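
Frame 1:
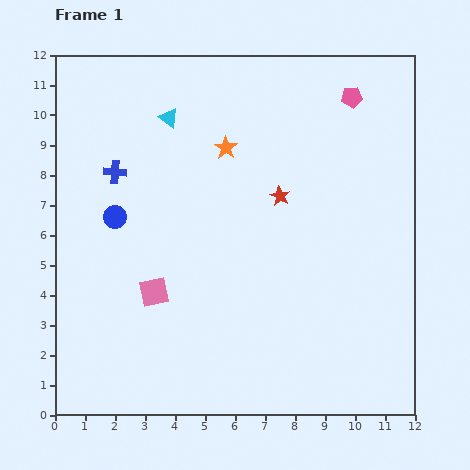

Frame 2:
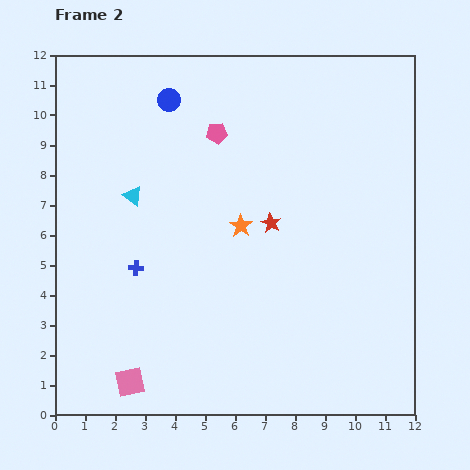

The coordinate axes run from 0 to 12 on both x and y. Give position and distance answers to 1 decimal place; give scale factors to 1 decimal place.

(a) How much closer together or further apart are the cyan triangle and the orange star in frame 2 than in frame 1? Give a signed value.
+1.6

Distance in frame 1: 2.1. Distance in frame 2: 3.7.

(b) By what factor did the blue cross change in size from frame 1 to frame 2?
0.6×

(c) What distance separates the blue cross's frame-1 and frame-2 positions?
3.3

The blue cross moved from (2.0, 8.1) to (2.7, 4.9), a distance of √(0.7² + 3.2²) ≈ 3.3.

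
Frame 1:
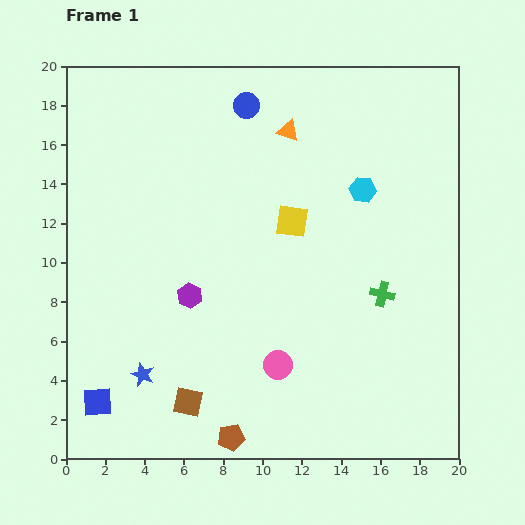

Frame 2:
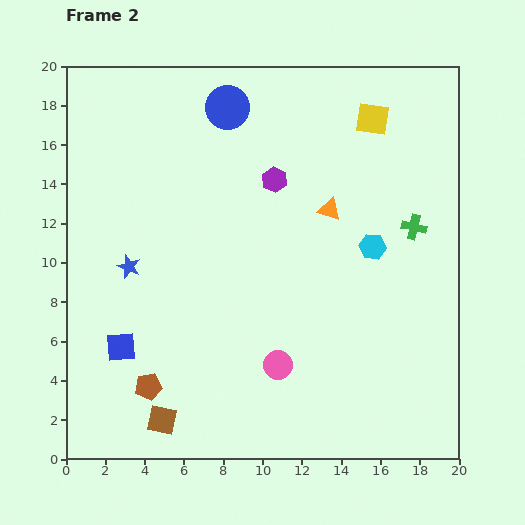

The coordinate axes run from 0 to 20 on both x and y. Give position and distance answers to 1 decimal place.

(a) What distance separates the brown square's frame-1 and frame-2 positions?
1.6

The brown square moved from (6.2, 2.9) to (4.9, 2.0), a distance of √(1.3² + 0.9²) ≈ 1.6.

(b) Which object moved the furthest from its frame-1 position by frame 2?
the purple hexagon

(moved 7.3; next 6.6)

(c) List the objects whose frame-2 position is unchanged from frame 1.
the pink circle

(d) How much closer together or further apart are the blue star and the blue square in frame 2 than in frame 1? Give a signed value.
+1.4

Distance in frame 1: 2.7. Distance in frame 2: 4.1.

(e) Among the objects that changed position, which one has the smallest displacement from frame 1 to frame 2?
the blue circle

(moved 1.0)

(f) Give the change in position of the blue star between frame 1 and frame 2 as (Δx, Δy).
(-0.7, 5.5)

The blue star was at (3.9, 4.3) in frame 1 and (3.2, 9.8) in frame 2.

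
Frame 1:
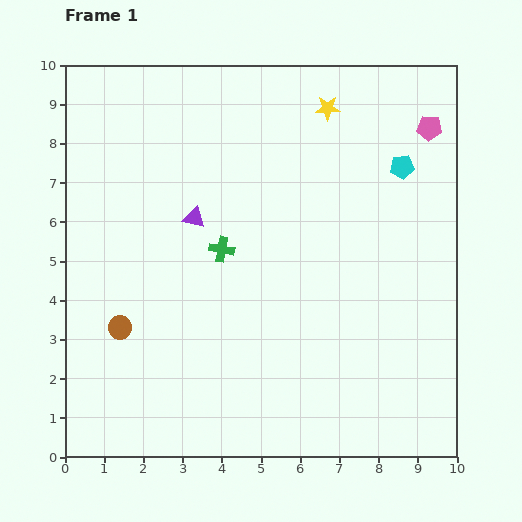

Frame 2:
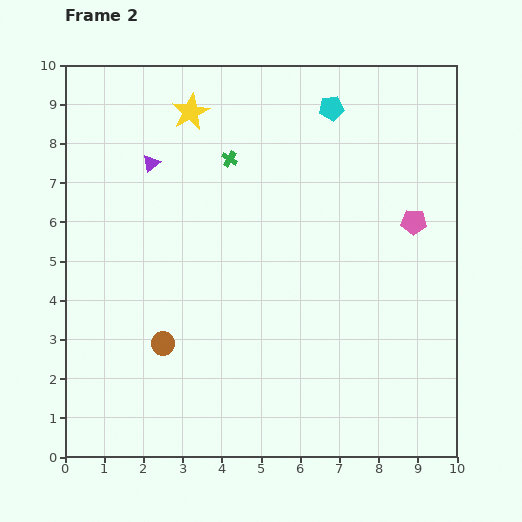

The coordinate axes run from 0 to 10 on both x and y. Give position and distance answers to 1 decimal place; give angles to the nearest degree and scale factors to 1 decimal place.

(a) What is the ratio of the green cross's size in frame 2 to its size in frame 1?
0.6×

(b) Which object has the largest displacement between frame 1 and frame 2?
the yellow star

(moved 3.5; next 2.4)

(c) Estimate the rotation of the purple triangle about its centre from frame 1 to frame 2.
54° counter-clockwise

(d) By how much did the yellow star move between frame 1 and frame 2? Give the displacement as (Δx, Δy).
(-3.5, -0.1)

The yellow star was at (6.7, 8.9) in frame 1 and (3.2, 8.8) in frame 2.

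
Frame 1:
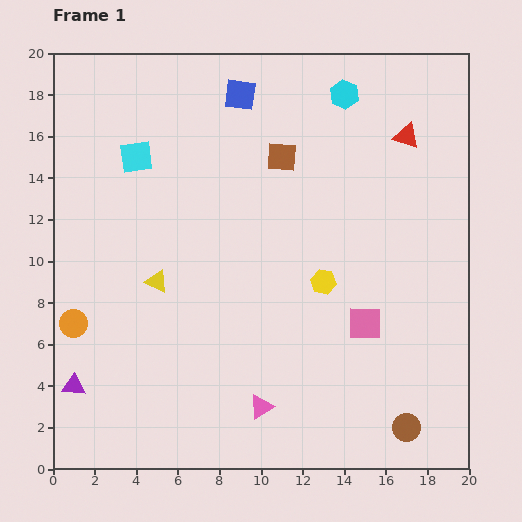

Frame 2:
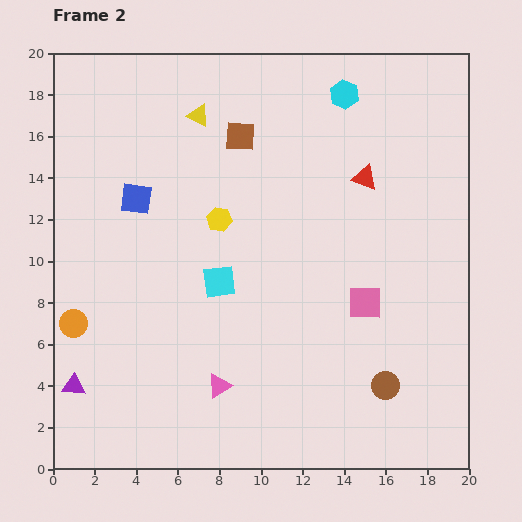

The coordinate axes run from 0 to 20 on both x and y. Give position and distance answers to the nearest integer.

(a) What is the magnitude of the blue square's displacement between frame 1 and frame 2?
7

The blue square moved from (9, 18) to (4, 13), a distance of √(5² + 5²) ≈ 7.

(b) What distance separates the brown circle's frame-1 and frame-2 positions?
2

The brown circle moved from (17, 2) to (16, 4), a distance of √(1² + 2²) ≈ 2.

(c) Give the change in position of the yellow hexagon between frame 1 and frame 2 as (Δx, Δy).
(-5, 3)

The yellow hexagon was at (13, 9) in frame 1 and (8, 12) in frame 2.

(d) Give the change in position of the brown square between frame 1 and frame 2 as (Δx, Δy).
(-2, 1)

The brown square was at (11, 15) in frame 1 and (9, 16) in frame 2.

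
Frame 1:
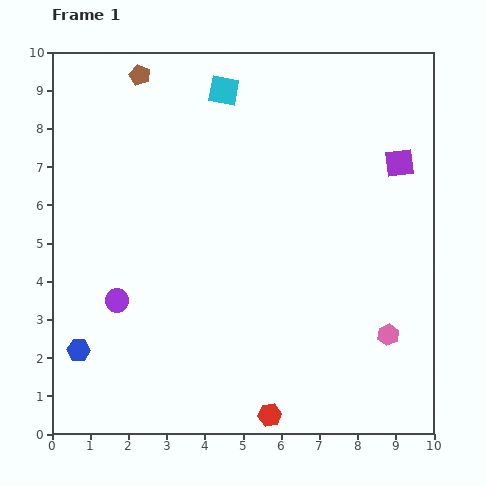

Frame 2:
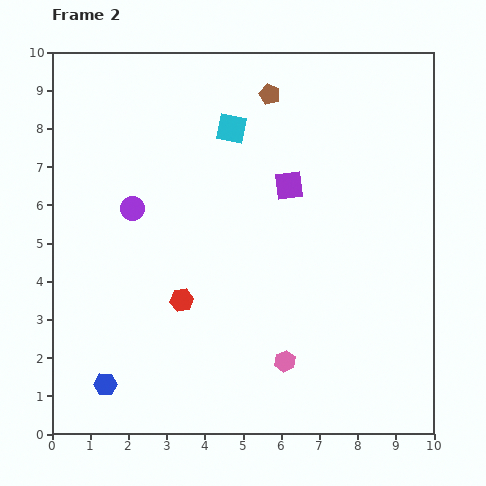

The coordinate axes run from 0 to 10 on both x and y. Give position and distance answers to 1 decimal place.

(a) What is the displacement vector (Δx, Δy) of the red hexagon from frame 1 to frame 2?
(-2.3, 3.0)

The red hexagon was at (5.7, 0.5) in frame 1 and (3.4, 3.5) in frame 2.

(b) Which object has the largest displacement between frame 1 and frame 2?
the red hexagon

(moved 3.8; next 3.4)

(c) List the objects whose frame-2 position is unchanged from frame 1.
none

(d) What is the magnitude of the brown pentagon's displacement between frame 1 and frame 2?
3.4

The brown pentagon moved from (2.3, 9.4) to (5.7, 8.9), a distance of √(3.4² + 0.5²) ≈ 3.4.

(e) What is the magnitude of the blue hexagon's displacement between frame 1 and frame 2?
1.1

The blue hexagon moved from (0.7, 2.2) to (1.4, 1.3), a distance of √(0.7² + 0.9²) ≈ 1.1.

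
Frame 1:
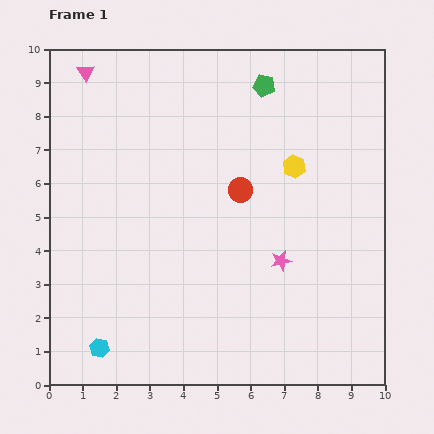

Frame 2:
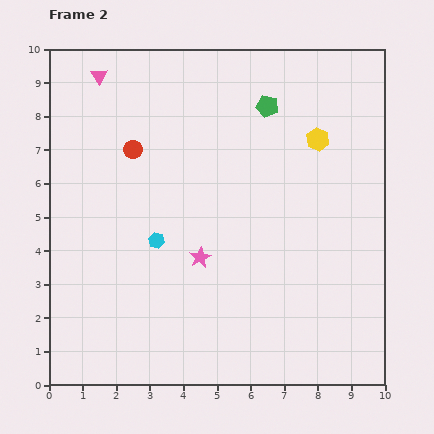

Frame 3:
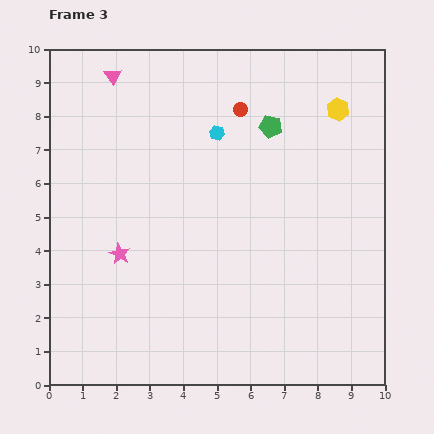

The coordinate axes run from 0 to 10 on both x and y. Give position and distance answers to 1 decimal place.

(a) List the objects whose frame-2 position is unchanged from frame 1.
none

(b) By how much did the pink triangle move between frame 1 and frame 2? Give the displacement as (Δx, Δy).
(0.4, -0.1)

The pink triangle was at (1.1, 9.3) in frame 1 and (1.5, 9.2) in frame 2.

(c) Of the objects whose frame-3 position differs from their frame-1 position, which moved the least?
the pink triangle

(moved 0.8)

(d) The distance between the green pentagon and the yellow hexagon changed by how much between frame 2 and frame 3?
+0.3

Distance in frame 2: 1.8. Distance in frame 3: 2.1.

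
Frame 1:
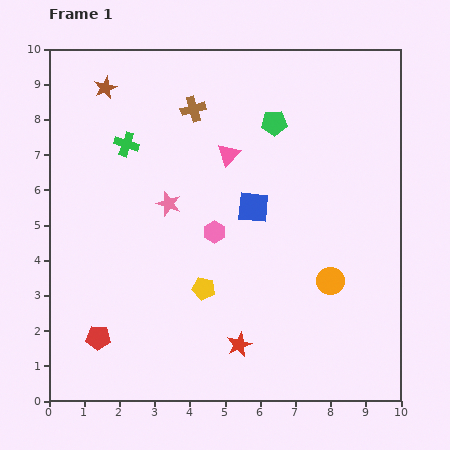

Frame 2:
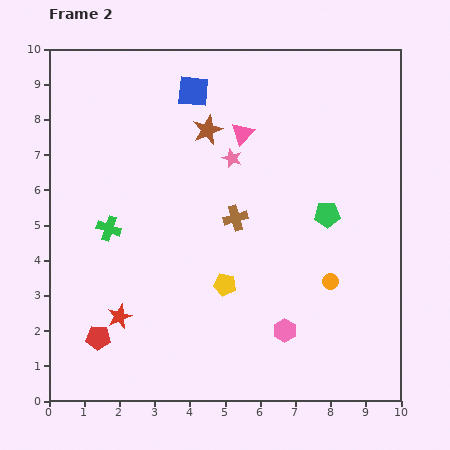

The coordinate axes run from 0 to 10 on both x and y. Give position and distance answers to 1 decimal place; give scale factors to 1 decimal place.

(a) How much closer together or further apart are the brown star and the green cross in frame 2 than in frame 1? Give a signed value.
+2.3

Distance in frame 1: 1.7. Distance in frame 2: 4.0.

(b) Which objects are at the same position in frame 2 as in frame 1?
the orange circle, the red pentagon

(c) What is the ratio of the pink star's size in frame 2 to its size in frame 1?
0.8×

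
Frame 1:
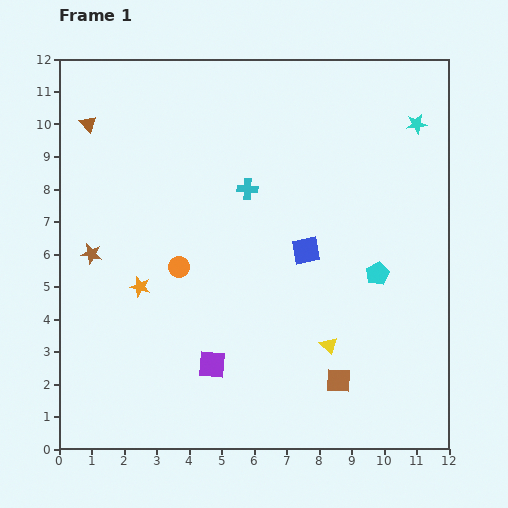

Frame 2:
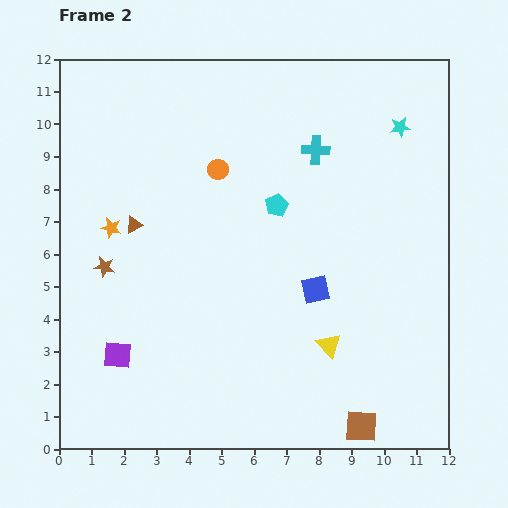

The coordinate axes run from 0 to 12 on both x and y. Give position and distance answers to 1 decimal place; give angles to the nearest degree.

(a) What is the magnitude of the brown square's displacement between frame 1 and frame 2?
1.6

The brown square moved from (8.6, 2.1) to (9.3, 0.7), a distance of √(0.7² + 1.4²) ≈ 1.6.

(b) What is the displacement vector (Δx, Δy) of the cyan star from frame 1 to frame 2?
(-0.5, -0.1)

The cyan star was at (11.0, 10.0) in frame 1 and (10.5, 9.9) in frame 2.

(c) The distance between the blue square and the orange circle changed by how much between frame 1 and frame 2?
+0.9

Distance in frame 1: 3.9. Distance in frame 2: 4.8.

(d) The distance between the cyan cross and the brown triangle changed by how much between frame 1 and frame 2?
+0.8

Distance in frame 1: 5.3. Distance in frame 2: 6.1.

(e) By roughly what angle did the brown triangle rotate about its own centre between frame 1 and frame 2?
44° clockwise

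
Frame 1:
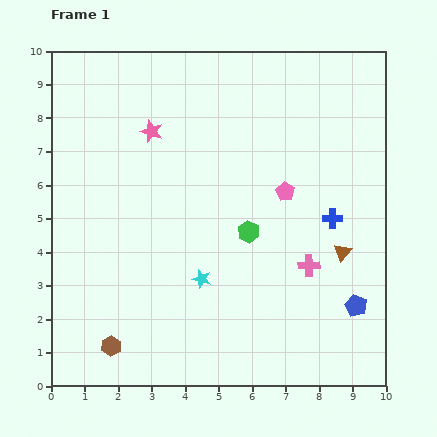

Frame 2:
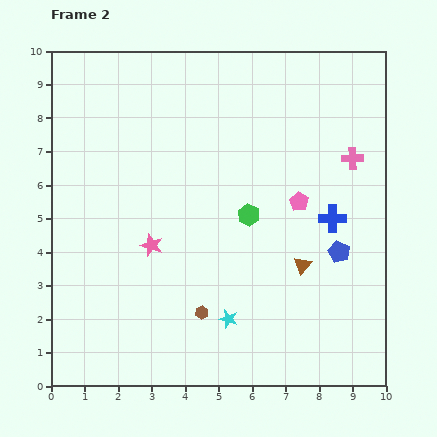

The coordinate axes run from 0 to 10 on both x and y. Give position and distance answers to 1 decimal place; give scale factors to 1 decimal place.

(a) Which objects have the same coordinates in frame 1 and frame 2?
the blue cross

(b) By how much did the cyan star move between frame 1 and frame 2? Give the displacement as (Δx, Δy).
(0.8, -1.2)

The cyan star was at (4.5, 3.2) in frame 1 and (5.3, 2.0) in frame 2.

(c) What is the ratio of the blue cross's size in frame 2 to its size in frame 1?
1.3×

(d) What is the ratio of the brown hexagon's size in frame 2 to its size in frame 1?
0.6×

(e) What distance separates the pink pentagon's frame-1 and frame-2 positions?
0.5

The pink pentagon moved from (7.0, 5.8) to (7.4, 5.5), a distance of √(0.4² + 0.3²) ≈ 0.5.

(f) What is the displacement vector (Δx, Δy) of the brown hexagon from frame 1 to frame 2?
(2.7, 1.0)

The brown hexagon was at (1.8, 1.2) in frame 1 and (4.5, 2.2) in frame 2.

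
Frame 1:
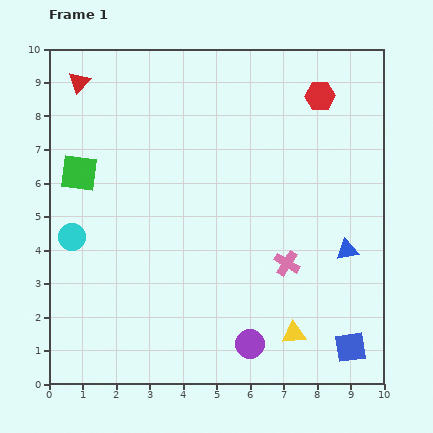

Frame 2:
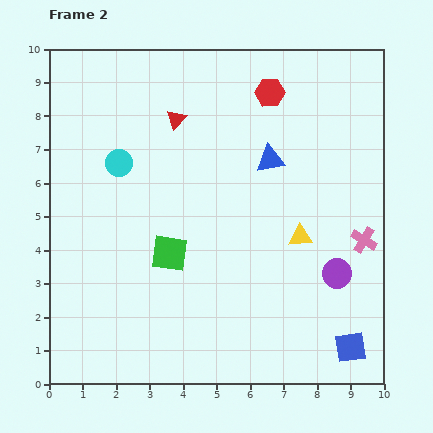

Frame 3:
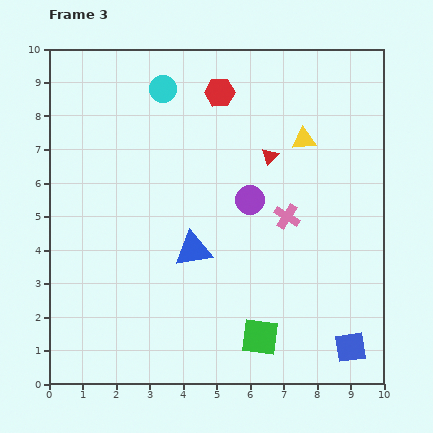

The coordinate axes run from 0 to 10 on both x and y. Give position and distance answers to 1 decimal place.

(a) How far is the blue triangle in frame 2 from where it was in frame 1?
3.5

The blue triangle moved from (8.9, 4.0) to (6.6, 6.7), a distance of √(2.3² + 2.7²) ≈ 3.5.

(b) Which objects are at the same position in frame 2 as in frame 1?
the blue square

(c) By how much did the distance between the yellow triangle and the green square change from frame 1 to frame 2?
-4.1

Distance in frame 1: 8.0. Distance in frame 2: 3.9.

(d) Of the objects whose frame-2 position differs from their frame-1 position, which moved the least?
the red hexagon

(moved 1.5)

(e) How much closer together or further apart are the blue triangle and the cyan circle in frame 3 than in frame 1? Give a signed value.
-3.3

Distance in frame 1: 8.2. Distance in frame 3: 4.9.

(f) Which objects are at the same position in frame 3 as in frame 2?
the blue square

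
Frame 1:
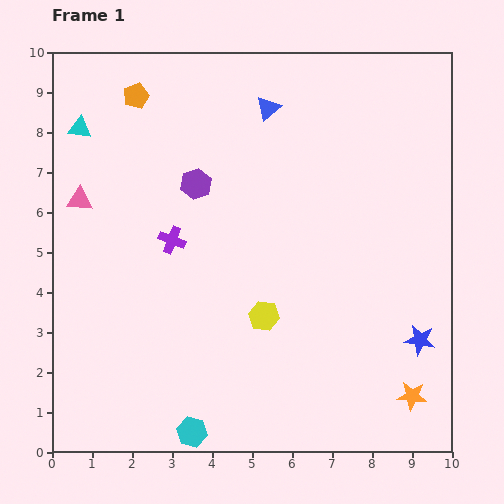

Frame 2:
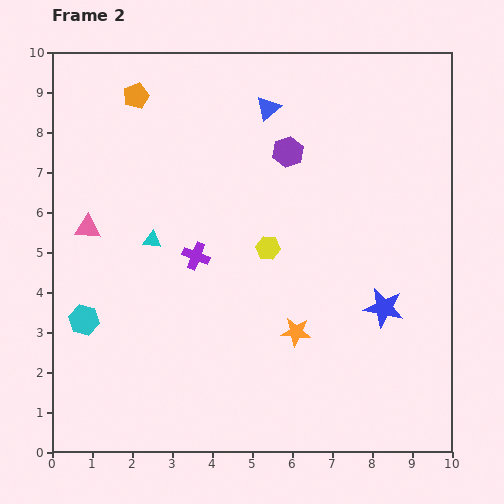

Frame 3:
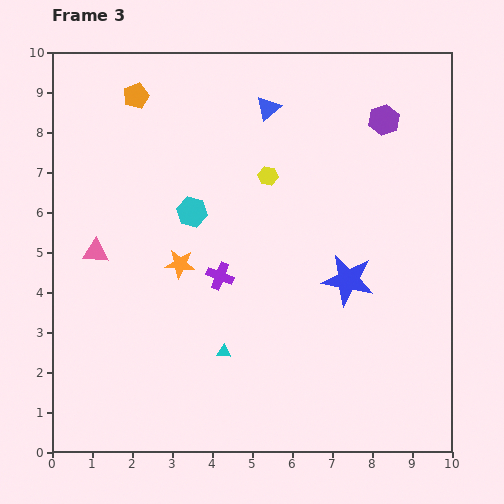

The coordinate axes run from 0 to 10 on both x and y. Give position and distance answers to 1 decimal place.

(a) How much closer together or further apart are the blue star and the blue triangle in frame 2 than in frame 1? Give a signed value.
-1.1

Distance in frame 1: 6.9. Distance in frame 2: 5.8.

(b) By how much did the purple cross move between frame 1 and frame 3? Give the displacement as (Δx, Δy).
(1.2, -0.9)

The purple cross was at (3.0, 5.3) in frame 1 and (4.2, 4.4) in frame 3.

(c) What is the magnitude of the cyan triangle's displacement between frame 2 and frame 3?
3.3

The cyan triangle moved from (2.5, 5.3) to (4.3, 2.5), a distance of √(1.8² + 2.8²) ≈ 3.3.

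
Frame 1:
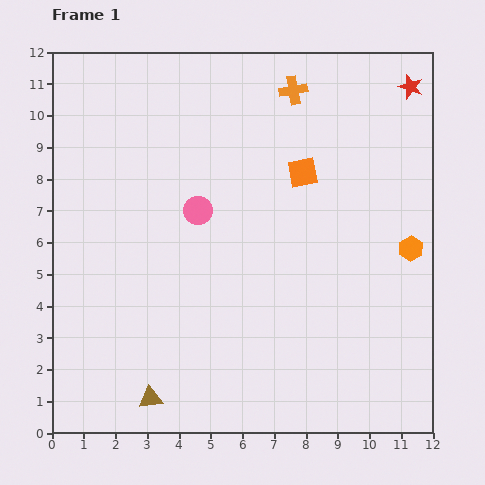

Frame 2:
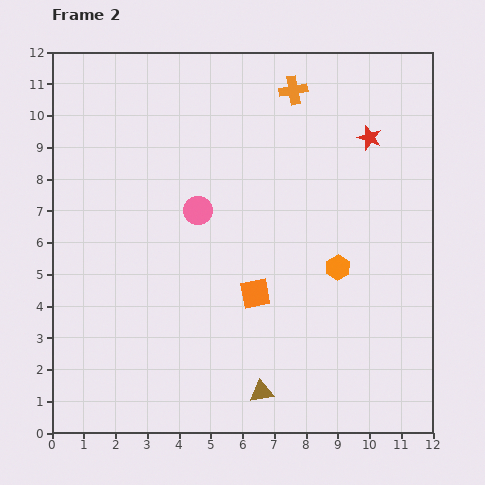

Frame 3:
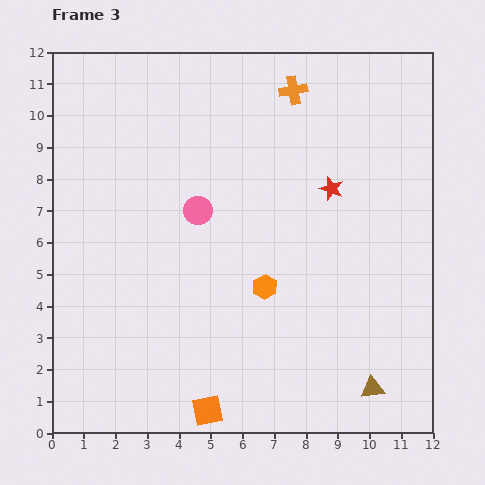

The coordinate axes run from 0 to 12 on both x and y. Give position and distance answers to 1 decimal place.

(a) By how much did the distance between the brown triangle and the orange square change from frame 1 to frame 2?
-5.5

Distance in frame 1: 8.6. Distance in frame 2: 3.1.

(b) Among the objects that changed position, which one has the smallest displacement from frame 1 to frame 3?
the red star

(moved 4.1)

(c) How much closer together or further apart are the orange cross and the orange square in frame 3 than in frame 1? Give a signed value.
+7.9

Distance in frame 1: 2.6. Distance in frame 3: 10.5.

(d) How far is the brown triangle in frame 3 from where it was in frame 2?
3.5

The brown triangle moved from (6.6, 1.3) to (10.1, 1.4), a distance of √(3.5² + 0.1²) ≈ 3.5.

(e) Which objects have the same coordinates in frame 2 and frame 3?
the orange cross, the pink circle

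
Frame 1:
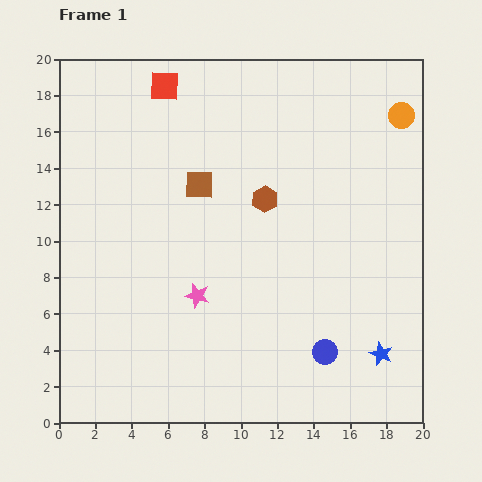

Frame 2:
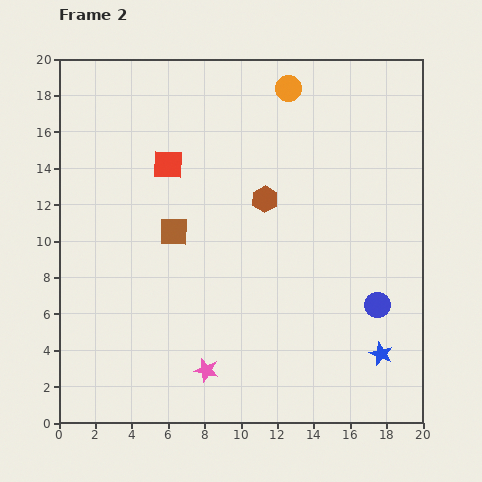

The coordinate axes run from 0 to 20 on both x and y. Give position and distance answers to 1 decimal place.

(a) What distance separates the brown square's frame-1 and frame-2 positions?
3.0

The brown square moved from (7.7, 13.1) to (6.3, 10.5), a distance of √(1.4² + 2.6²) ≈ 3.0.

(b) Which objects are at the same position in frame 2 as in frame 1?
the brown hexagon, the blue star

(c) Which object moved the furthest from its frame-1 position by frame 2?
the orange circle

(moved 6.4; next 4.3)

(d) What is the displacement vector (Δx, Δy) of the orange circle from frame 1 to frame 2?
(-6.2, 1.5)

The orange circle was at (18.8, 16.9) in frame 1 and (12.6, 18.4) in frame 2.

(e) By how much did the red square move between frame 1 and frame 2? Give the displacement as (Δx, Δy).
(0.2, -4.3)

The red square was at (5.8, 18.5) in frame 1 and (6.0, 14.2) in frame 2.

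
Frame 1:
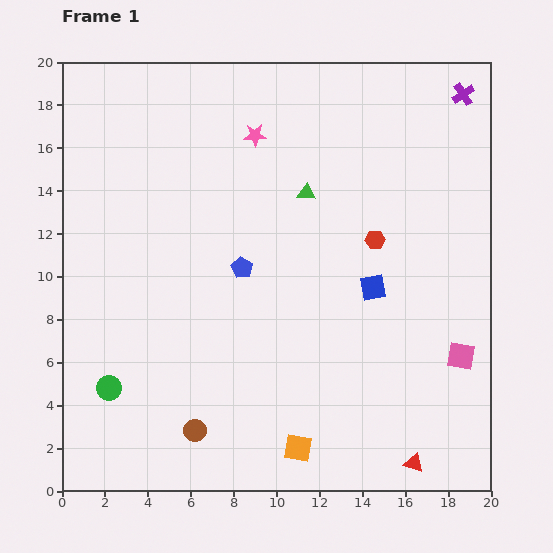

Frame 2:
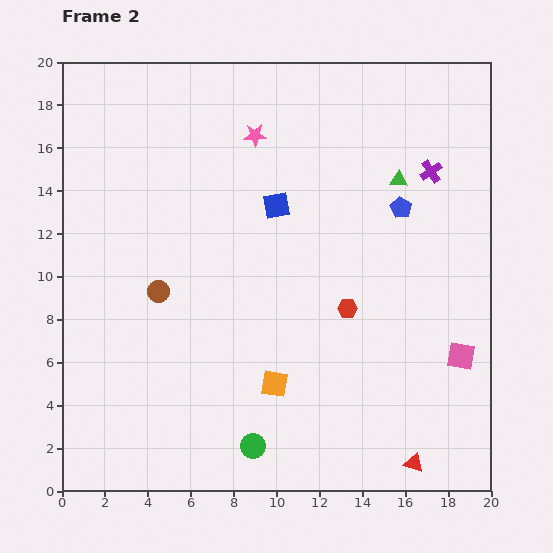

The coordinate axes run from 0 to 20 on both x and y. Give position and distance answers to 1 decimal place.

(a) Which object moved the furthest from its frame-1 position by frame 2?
the blue pentagon

(moved 7.9; next 7.2)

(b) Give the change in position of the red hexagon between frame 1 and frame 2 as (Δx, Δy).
(-1.3, -3.2)

The red hexagon was at (14.6, 11.7) in frame 1 and (13.3, 8.5) in frame 2.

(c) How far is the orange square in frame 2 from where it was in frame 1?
3.2

The orange square moved from (11.0, 2.0) to (9.9, 5.0), a distance of √(1.1² + 3.0²) ≈ 3.2.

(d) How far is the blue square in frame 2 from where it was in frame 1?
5.9

The blue square moved from (14.5, 9.5) to (10.0, 13.3), a distance of √(4.5² + 3.8²) ≈ 5.9.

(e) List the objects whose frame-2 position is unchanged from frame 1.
the pink square, the pink star, the red triangle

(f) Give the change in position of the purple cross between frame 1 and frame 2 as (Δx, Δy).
(-1.5, -3.6)

The purple cross was at (18.7, 18.5) in frame 1 and (17.2, 14.9) in frame 2.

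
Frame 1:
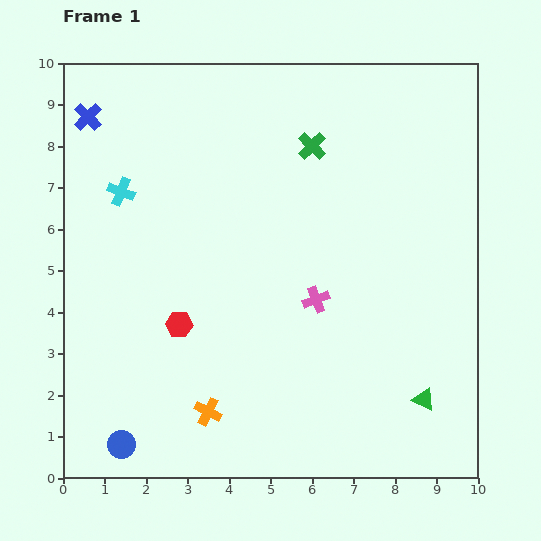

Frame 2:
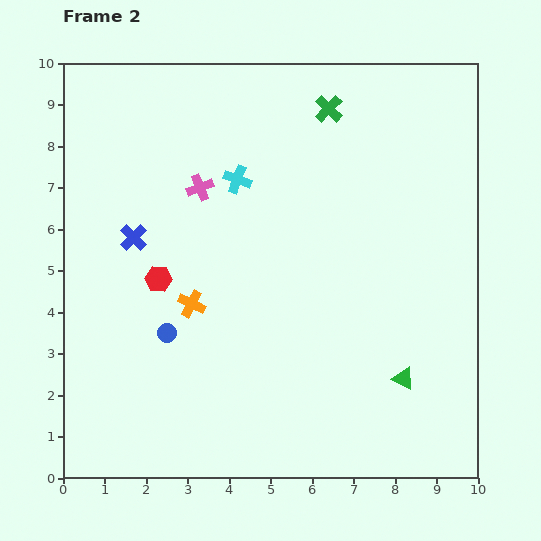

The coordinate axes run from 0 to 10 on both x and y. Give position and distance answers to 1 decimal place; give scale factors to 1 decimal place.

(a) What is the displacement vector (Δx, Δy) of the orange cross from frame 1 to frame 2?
(-0.4, 2.6)

The orange cross was at (3.5, 1.6) in frame 1 and (3.1, 4.2) in frame 2.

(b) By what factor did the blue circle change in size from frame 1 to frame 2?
0.7×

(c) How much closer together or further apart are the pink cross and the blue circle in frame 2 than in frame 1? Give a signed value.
-2.3

Distance in frame 1: 5.9. Distance in frame 2: 3.6.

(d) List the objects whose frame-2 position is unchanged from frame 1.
none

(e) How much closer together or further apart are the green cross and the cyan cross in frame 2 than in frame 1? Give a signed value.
-1.9

Distance in frame 1: 4.7. Distance in frame 2: 2.8.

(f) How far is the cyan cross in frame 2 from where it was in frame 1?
2.8

The cyan cross moved from (1.4, 6.9) to (4.2, 7.2), a distance of √(2.8² + 0.3²) ≈ 2.8.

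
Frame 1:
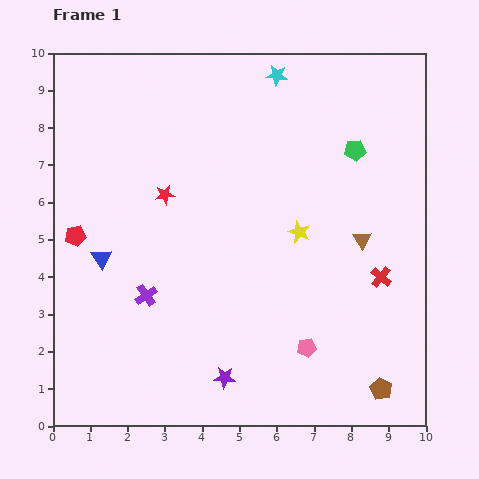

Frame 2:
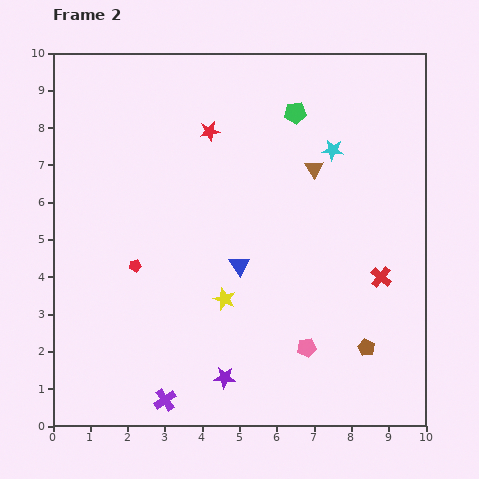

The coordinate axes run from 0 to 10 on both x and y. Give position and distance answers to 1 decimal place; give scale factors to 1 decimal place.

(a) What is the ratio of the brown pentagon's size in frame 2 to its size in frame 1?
0.8×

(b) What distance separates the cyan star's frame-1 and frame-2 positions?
2.5

The cyan star moved from (6.0, 9.4) to (7.5, 7.4), a distance of √(1.5² + 2.0²) ≈ 2.5.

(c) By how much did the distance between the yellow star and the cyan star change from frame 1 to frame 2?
+0.7

Distance in frame 1: 4.2. Distance in frame 2: 4.9.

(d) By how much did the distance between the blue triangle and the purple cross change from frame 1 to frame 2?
+2.5

Distance in frame 1: 1.6. Distance in frame 2: 4.1.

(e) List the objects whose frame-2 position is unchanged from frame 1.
the pink pentagon, the red cross, the purple star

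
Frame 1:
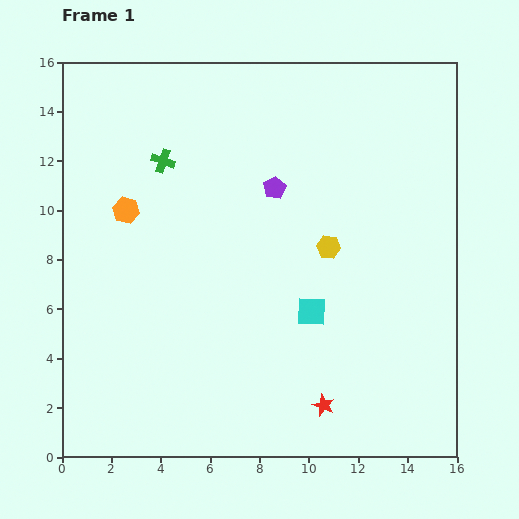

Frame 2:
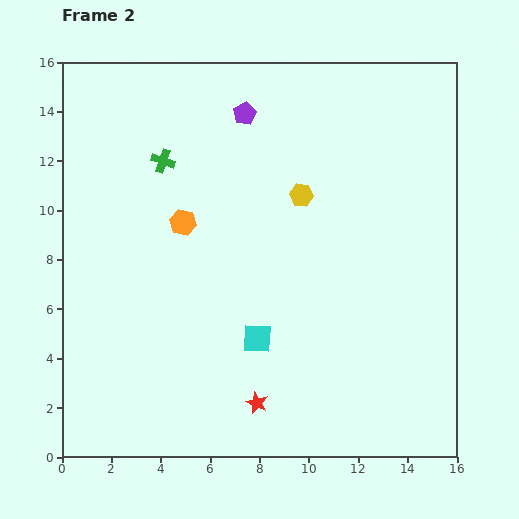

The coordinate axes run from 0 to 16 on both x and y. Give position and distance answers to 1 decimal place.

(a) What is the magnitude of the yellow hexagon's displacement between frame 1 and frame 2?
2.4

The yellow hexagon moved from (10.8, 8.5) to (9.7, 10.6), a distance of √(1.1² + 2.1²) ≈ 2.4.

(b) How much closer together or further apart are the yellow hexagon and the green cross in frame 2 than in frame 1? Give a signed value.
-1.8

Distance in frame 1: 7.6. Distance in frame 2: 5.8.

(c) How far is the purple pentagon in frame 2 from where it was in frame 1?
3.2

The purple pentagon moved from (8.6, 10.9) to (7.4, 13.9), a distance of √(1.2² + 3.0²) ≈ 3.2.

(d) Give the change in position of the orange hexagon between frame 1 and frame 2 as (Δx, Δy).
(2.3, -0.5)

The orange hexagon was at (2.6, 10.0) in frame 1 and (4.9, 9.5) in frame 2.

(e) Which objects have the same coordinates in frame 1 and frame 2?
the green cross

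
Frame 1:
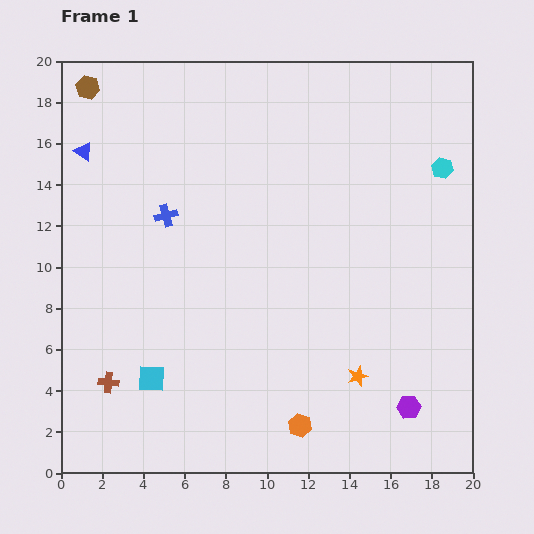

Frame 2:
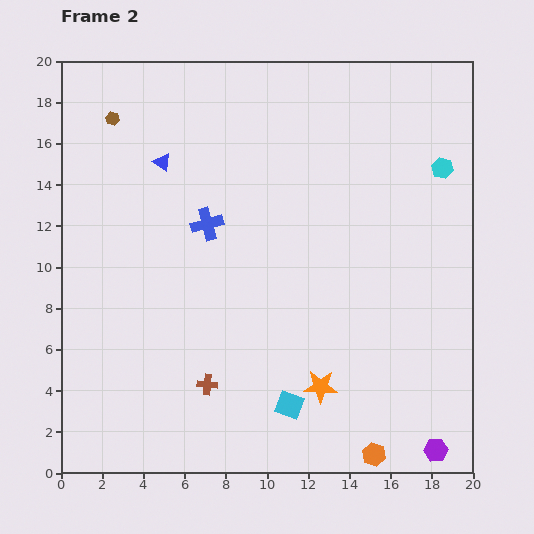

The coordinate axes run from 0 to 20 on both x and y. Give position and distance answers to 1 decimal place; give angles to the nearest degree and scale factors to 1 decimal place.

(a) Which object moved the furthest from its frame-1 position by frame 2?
the cyan square

(moved 6.8; next 4.8)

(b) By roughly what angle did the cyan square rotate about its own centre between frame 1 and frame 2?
18° clockwise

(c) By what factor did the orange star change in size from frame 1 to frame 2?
1.6×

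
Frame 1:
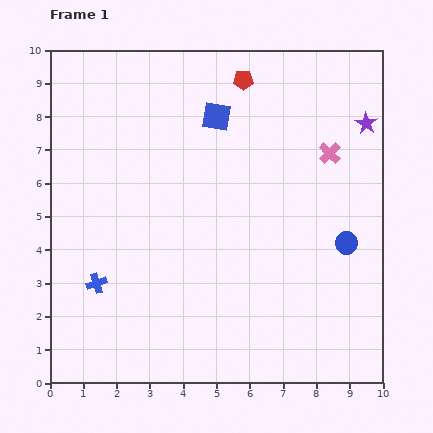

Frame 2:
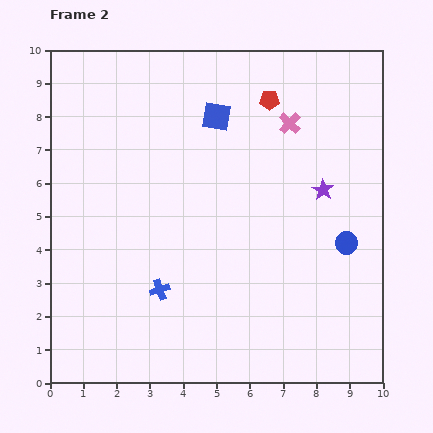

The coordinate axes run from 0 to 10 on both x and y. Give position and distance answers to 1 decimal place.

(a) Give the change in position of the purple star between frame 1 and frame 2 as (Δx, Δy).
(-1.3, -2.0)

The purple star was at (9.5, 7.8) in frame 1 and (8.2, 5.8) in frame 2.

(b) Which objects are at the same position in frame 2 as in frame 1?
the blue square, the blue circle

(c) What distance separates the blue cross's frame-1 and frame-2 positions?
1.9

The blue cross moved from (1.4, 3.0) to (3.3, 2.8), a distance of √(1.9² + 0.2²) ≈ 1.9.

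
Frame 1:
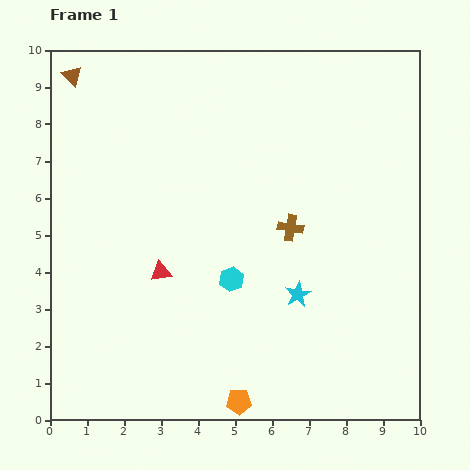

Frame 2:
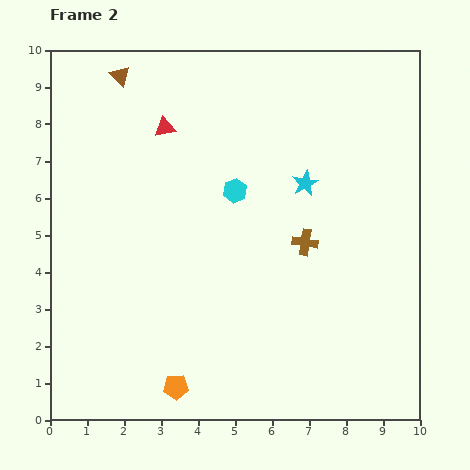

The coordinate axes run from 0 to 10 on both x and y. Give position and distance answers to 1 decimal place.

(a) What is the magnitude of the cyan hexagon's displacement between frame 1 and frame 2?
2.4

The cyan hexagon moved from (4.9, 3.8) to (5.0, 6.2), a distance of √(0.1² + 2.4²) ≈ 2.4.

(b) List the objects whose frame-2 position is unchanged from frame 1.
none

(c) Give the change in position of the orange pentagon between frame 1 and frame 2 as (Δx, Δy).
(-1.7, 0.4)

The orange pentagon was at (5.1, 0.5) in frame 1 and (3.4, 0.9) in frame 2.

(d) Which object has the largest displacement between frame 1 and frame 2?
the red triangle

(moved 3.9; next 3.0)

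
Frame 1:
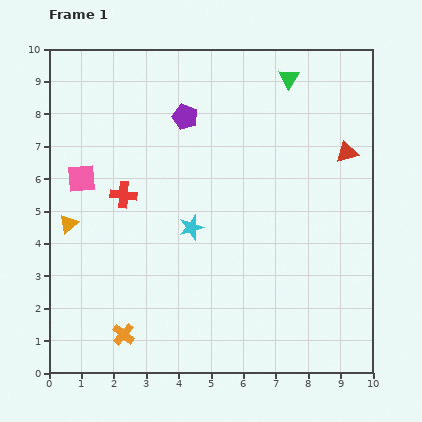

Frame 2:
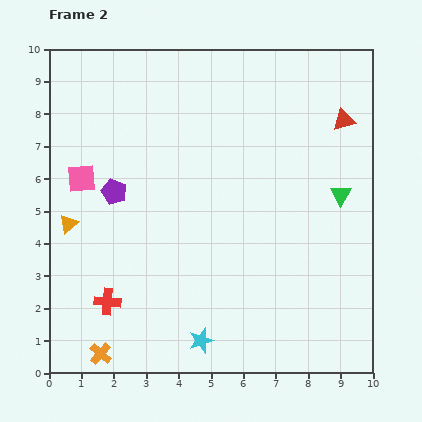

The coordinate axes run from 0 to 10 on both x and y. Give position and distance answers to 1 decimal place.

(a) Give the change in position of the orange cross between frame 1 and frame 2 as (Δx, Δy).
(-0.7, -0.6)

The orange cross was at (2.3, 1.2) in frame 1 and (1.6, 0.6) in frame 2.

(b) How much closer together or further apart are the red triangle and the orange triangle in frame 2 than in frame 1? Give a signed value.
+0.2

Distance in frame 1: 8.9. Distance in frame 2: 9.1.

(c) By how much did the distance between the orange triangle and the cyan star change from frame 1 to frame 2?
+1.7

Distance in frame 1: 3.8. Distance in frame 2: 5.5.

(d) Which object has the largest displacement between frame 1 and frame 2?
the green triangle

(moved 3.9; next 3.5)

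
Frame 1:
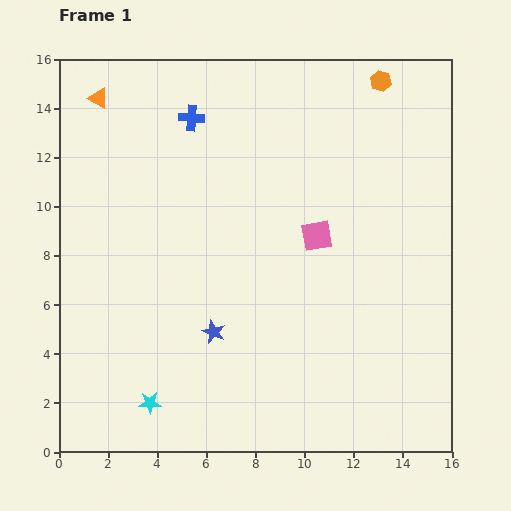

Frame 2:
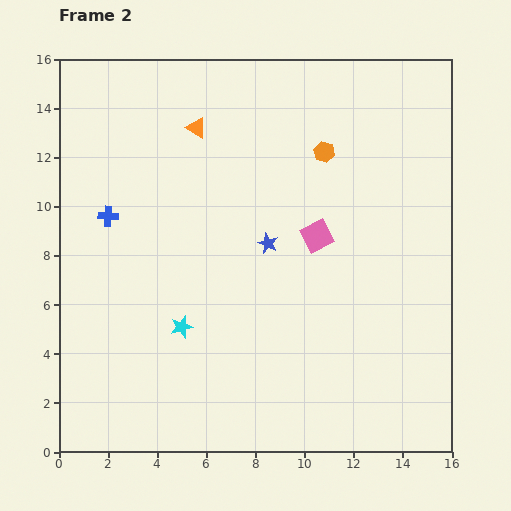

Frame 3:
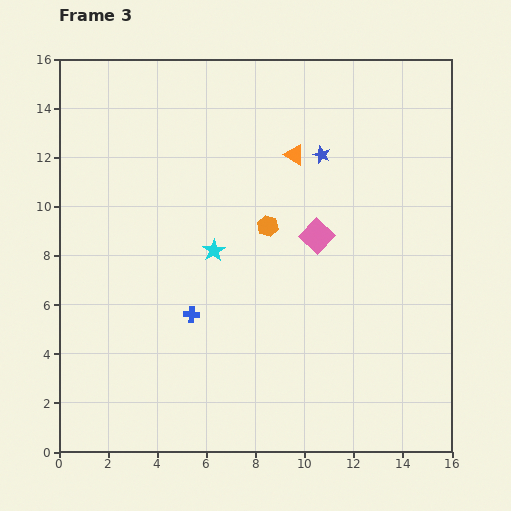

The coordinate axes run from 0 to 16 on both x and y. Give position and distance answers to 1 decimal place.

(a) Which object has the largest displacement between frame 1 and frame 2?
the blue cross

(moved 5.2; next 4.2)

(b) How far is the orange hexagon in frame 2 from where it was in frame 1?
3.7

The orange hexagon moved from (13.1, 15.1) to (10.8, 12.2), a distance of √(2.3² + 2.9²) ≈ 3.7.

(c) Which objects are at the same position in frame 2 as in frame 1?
the pink square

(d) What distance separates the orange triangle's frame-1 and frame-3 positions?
8.3

The orange triangle moved from (1.6, 14.4) to (9.6, 12.1), a distance of √(8.0² + 2.3²) ≈ 8.3.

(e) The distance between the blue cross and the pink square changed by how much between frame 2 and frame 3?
-2.5

Distance in frame 2: 8.5. Distance in frame 3: 6.0.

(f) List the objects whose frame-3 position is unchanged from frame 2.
the pink square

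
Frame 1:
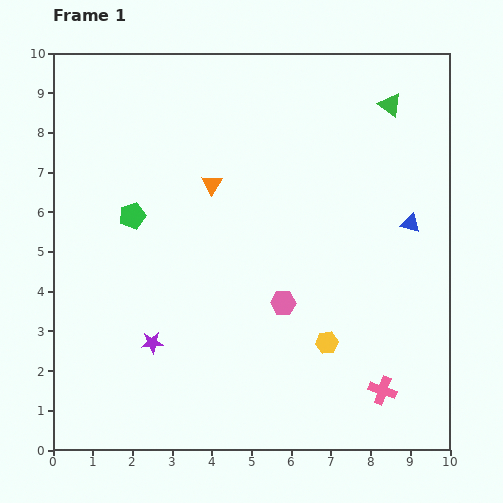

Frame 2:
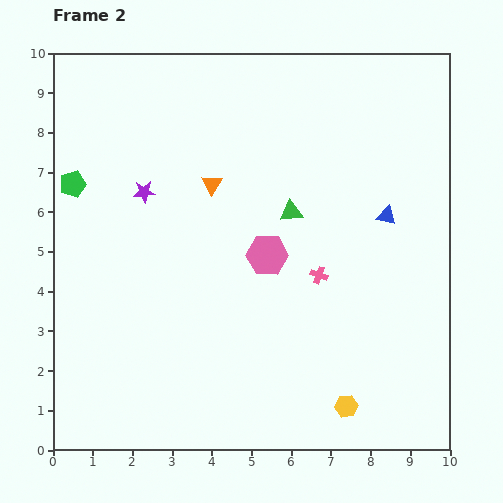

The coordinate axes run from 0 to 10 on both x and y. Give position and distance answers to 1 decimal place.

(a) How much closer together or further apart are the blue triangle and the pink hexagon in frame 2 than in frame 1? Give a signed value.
-0.6

Distance in frame 1: 3.8. Distance in frame 2: 3.2.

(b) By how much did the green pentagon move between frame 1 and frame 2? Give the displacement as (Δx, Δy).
(-1.5, 0.8)

The green pentagon was at (2.0, 5.9) in frame 1 and (0.5, 6.7) in frame 2.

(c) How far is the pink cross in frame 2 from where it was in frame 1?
3.3

The pink cross moved from (8.3, 1.5) to (6.7, 4.4), a distance of √(1.6² + 2.9²) ≈ 3.3.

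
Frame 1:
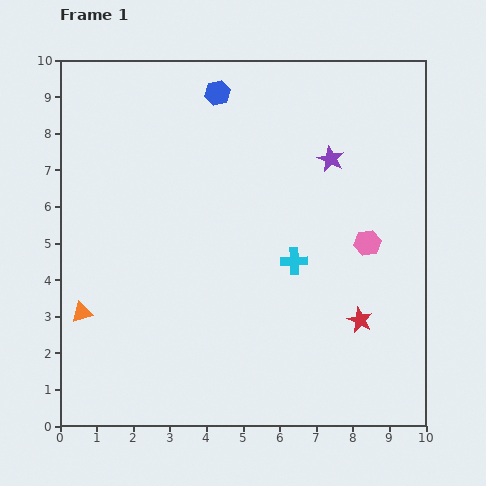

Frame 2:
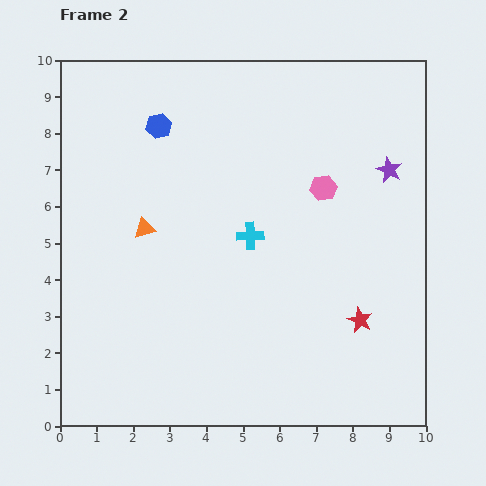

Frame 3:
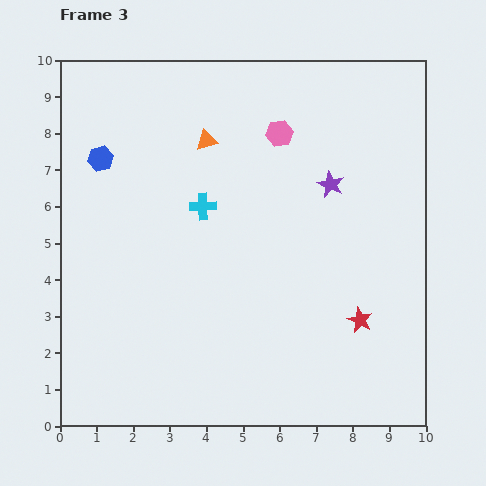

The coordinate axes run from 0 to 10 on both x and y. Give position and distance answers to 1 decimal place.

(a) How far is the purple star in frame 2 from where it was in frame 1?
1.6

The purple star moved from (7.4, 7.3) to (9.0, 7.0), a distance of √(1.6² + 0.3²) ≈ 1.6.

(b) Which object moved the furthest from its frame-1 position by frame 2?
the orange triangle

(moved 2.9; next 1.9)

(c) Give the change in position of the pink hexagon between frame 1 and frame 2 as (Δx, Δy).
(-1.2, 1.5)

The pink hexagon was at (8.4, 5.0) in frame 1 and (7.2, 6.5) in frame 2.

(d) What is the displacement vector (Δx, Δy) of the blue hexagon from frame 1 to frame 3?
(-3.2, -1.8)

The blue hexagon was at (4.3, 9.1) in frame 1 and (1.1, 7.3) in frame 3.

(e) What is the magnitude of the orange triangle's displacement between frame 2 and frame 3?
2.9

The orange triangle moved from (2.3, 5.4) to (4.0, 7.8), a distance of √(1.7² + 2.4²) ≈ 2.9.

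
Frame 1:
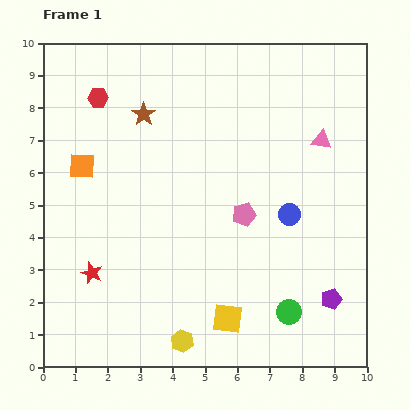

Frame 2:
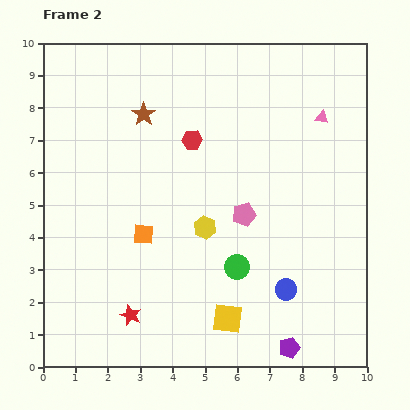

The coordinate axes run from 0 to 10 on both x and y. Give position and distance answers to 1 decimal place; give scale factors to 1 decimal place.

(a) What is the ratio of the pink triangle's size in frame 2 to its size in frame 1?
0.7×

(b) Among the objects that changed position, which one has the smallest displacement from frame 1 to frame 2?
the pink triangle

(moved 0.7)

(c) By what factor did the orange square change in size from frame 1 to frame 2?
0.8×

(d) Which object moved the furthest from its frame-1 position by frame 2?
the yellow hexagon

(moved 3.6; next 3.2)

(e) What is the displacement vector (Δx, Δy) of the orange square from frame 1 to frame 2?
(1.9, -2.1)

The orange square was at (1.2, 6.2) in frame 1 and (3.1, 4.1) in frame 2.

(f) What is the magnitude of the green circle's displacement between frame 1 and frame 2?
2.1

The green circle moved from (7.6, 1.7) to (6.0, 3.1), a distance of √(1.6² + 1.4²) ≈ 2.1.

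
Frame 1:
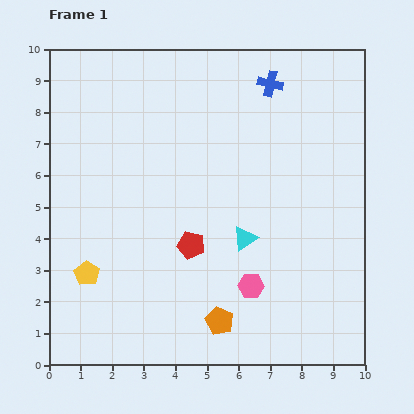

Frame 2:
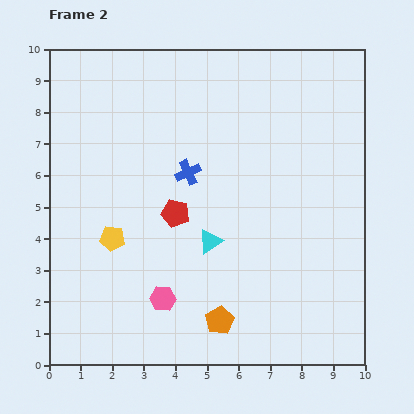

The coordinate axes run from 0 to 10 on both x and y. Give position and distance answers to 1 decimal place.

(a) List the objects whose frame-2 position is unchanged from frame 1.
the orange pentagon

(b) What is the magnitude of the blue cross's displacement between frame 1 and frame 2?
3.8

The blue cross moved from (7.0, 8.9) to (4.4, 6.1), a distance of √(2.6² + 2.8²) ≈ 3.8.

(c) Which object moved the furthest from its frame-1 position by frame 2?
the blue cross

(moved 3.8; next 2.8)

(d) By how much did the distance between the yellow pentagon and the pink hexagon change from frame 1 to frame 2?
-2.7

Distance in frame 1: 5.2. Distance in frame 2: 2.5.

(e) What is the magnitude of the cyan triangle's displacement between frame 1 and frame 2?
1.1

The cyan triangle moved from (6.2, 4.0) to (5.1, 3.9), a distance of √(1.1² + 0.1²) ≈ 1.1.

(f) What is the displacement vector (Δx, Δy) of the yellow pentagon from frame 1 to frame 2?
(0.8, 1.1)

The yellow pentagon was at (1.2, 2.9) in frame 1 and (2.0, 4.0) in frame 2.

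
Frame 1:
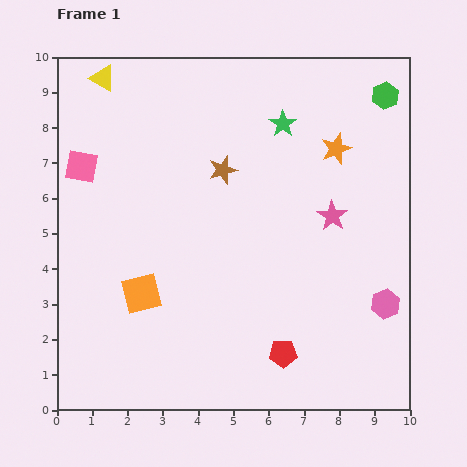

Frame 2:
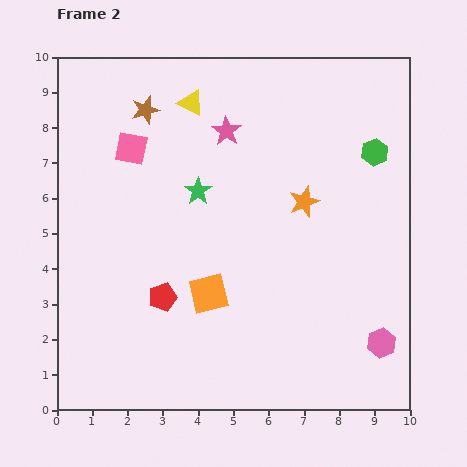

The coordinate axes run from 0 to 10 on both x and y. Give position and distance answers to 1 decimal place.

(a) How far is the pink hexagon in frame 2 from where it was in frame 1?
1.1

The pink hexagon moved from (9.3, 3.0) to (9.2, 1.9), a distance of √(0.1² + 1.1²) ≈ 1.1.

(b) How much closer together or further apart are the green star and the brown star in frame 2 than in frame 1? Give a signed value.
+0.6

Distance in frame 1: 2.1. Distance in frame 2: 2.7.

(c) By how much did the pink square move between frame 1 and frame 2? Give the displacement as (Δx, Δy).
(1.4, 0.5)

The pink square was at (0.7, 6.9) in frame 1 and (2.1, 7.4) in frame 2.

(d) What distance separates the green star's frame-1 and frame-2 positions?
3.1

The green star moved from (6.4, 8.1) to (4.0, 6.2), a distance of √(2.4² + 1.9²) ≈ 3.1.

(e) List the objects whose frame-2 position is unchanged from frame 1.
none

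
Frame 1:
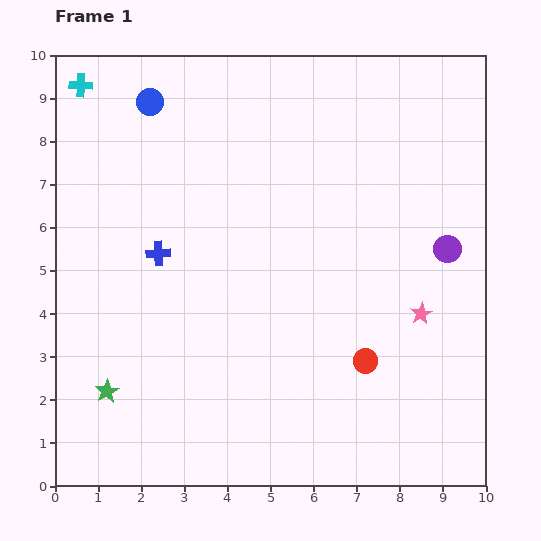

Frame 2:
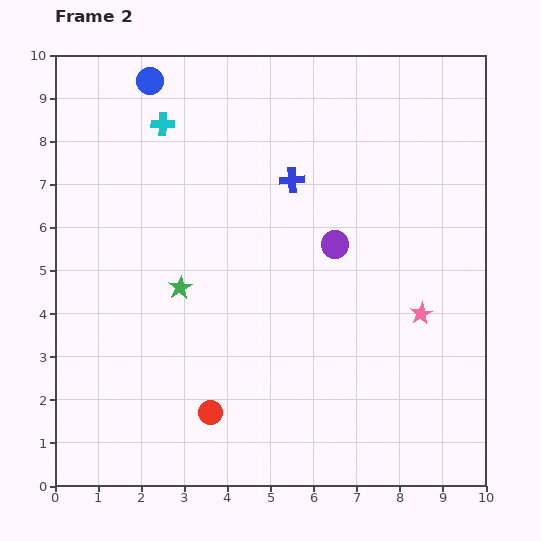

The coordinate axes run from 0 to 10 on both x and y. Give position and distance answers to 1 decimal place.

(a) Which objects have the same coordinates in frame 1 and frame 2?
the pink star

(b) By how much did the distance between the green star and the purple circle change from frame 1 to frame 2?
-4.9

Distance in frame 1: 8.6. Distance in frame 2: 3.7.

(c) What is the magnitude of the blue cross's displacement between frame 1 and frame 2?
3.5

The blue cross moved from (2.4, 5.4) to (5.5, 7.1), a distance of √(3.1² + 1.7²) ≈ 3.5.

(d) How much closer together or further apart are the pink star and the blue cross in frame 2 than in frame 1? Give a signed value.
-2.0

Distance in frame 1: 6.3. Distance in frame 2: 4.3.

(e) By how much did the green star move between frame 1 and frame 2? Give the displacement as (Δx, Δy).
(1.7, 2.4)

The green star was at (1.2, 2.2) in frame 1 and (2.9, 4.6) in frame 2.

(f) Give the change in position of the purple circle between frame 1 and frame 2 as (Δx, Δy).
(-2.6, 0.1)

The purple circle was at (9.1, 5.5) in frame 1 and (6.5, 5.6) in frame 2.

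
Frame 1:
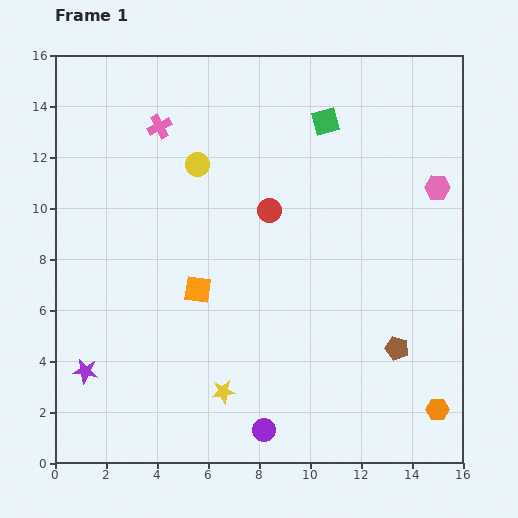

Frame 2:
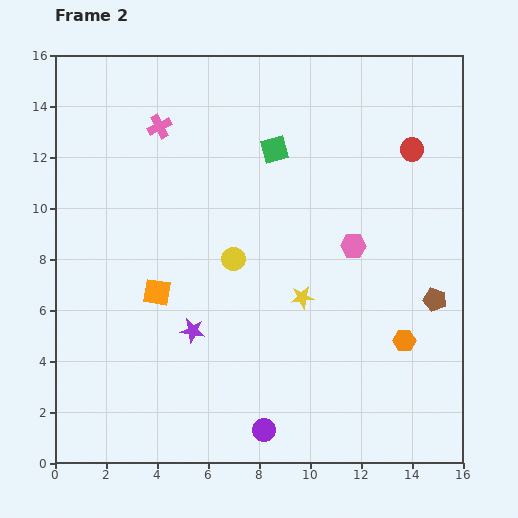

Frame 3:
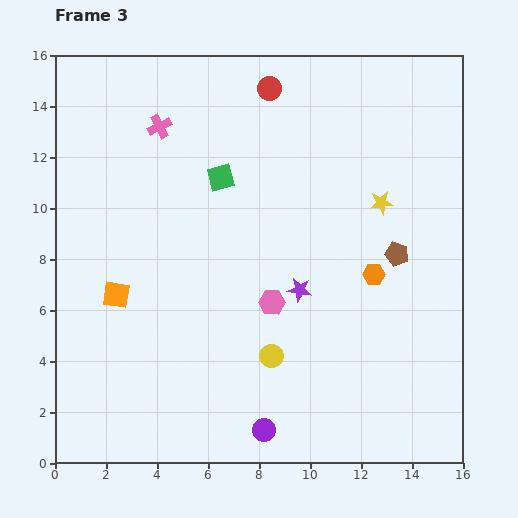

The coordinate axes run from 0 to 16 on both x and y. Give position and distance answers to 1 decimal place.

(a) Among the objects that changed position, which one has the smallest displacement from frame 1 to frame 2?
the orange square

(moved 1.6)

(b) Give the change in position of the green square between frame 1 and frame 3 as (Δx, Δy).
(-4.1, -2.2)

The green square was at (10.6, 13.4) in frame 1 and (6.5, 11.2) in frame 3.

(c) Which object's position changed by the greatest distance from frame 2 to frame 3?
the red circle

(moved 6.1; next 4.8)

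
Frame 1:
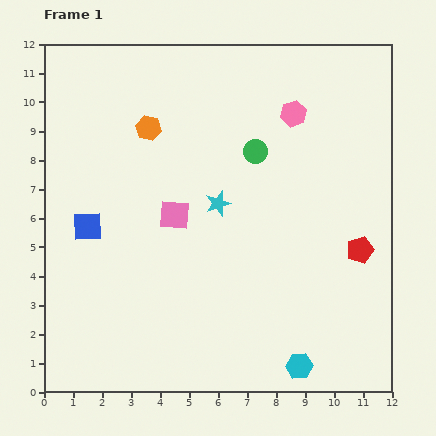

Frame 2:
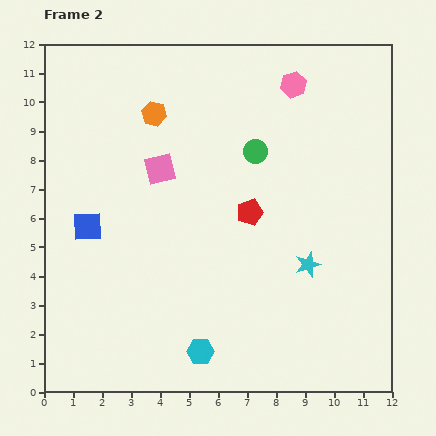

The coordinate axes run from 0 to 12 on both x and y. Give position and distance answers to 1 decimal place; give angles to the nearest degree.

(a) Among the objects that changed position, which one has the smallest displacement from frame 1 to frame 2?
the orange hexagon

(moved 0.5)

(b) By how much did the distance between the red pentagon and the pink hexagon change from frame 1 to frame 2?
-0.6

Distance in frame 1: 5.2. Distance in frame 2: 4.6.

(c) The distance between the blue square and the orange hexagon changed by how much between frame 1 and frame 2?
+0.5

Distance in frame 1: 4.0. Distance in frame 2: 4.5.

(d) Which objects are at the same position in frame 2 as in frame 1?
the blue square, the green circle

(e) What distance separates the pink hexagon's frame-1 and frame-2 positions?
1.0

The pink hexagon moved from (8.6, 9.6) to (8.6, 10.6), a distance of √(0.0² + 1.0²) ≈ 1.0.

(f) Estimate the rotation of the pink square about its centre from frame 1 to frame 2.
18° counter-clockwise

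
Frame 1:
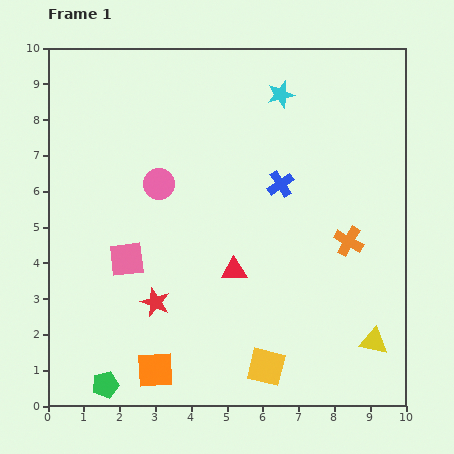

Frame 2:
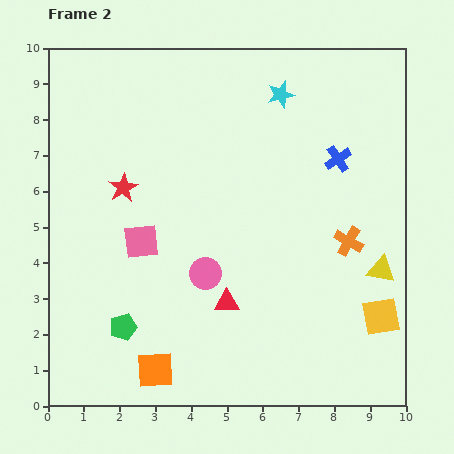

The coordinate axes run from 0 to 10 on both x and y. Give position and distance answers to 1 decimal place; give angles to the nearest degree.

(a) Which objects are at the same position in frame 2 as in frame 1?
the cyan star, the orange cross, the orange square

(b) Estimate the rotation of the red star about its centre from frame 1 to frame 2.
20° clockwise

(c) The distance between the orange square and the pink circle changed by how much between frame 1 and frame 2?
-2.2

Distance in frame 1: 5.2. Distance in frame 2: 3.0.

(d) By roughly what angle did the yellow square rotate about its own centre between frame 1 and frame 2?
25° counter-clockwise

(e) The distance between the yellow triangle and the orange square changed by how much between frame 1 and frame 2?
+0.7

Distance in frame 1: 6.2. Distance in frame 2: 6.9.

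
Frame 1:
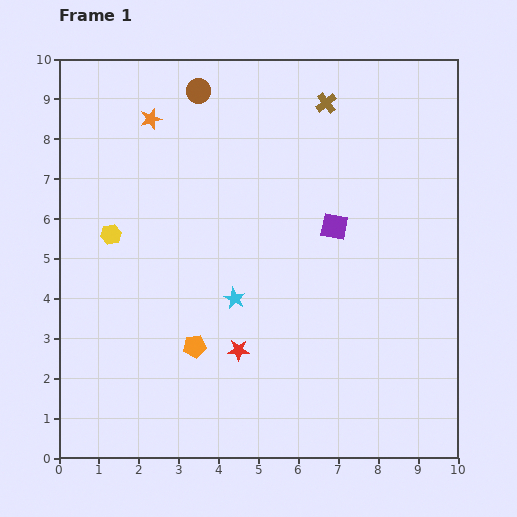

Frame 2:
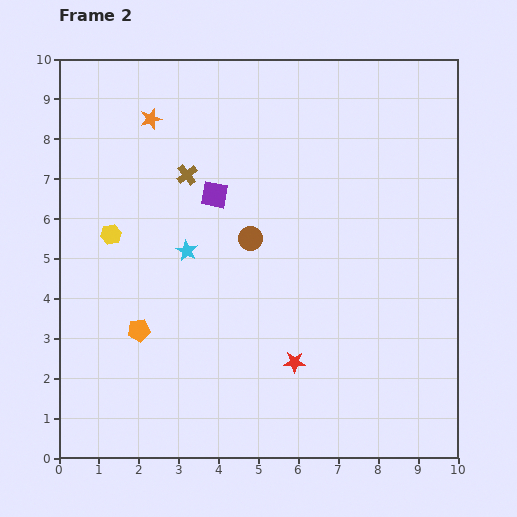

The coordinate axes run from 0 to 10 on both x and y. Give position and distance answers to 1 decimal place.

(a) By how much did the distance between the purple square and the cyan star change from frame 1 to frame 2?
-1.5

Distance in frame 1: 3.1. Distance in frame 2: 1.6.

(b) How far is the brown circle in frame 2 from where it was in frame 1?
3.9

The brown circle moved from (3.5, 9.2) to (4.8, 5.5), a distance of √(1.3² + 3.7²) ≈ 3.9.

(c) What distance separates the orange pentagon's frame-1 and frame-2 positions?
1.5

The orange pentagon moved from (3.4, 2.8) to (2.0, 3.2), a distance of √(1.4² + 0.4²) ≈ 1.5.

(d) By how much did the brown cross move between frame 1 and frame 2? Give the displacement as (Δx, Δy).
(-3.5, -1.8)

The brown cross was at (6.7, 8.9) in frame 1 and (3.2, 7.1) in frame 2.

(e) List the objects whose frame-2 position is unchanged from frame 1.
the orange star, the yellow hexagon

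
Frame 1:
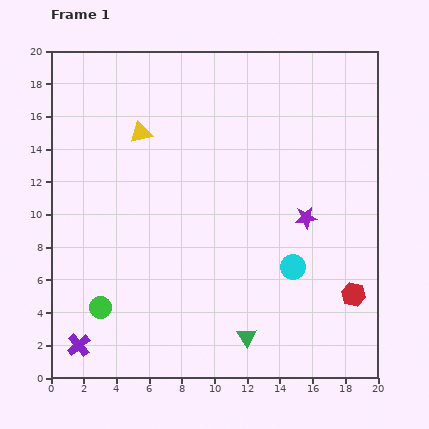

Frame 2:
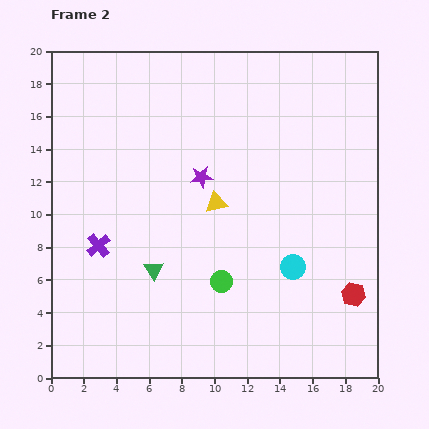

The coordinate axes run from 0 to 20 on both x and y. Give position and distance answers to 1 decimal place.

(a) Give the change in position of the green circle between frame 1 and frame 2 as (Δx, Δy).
(7.4, 1.6)

The green circle was at (3.0, 4.3) in frame 1 and (10.4, 5.9) in frame 2.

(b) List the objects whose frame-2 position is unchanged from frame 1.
the cyan circle, the red hexagon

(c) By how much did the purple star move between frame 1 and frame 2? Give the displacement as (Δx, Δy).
(-6.4, 2.5)

The purple star was at (15.6, 9.8) in frame 1 and (9.2, 12.3) in frame 2.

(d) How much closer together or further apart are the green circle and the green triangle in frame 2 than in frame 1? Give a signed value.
-5.0

Distance in frame 1: 9.2. Distance in frame 2: 4.2.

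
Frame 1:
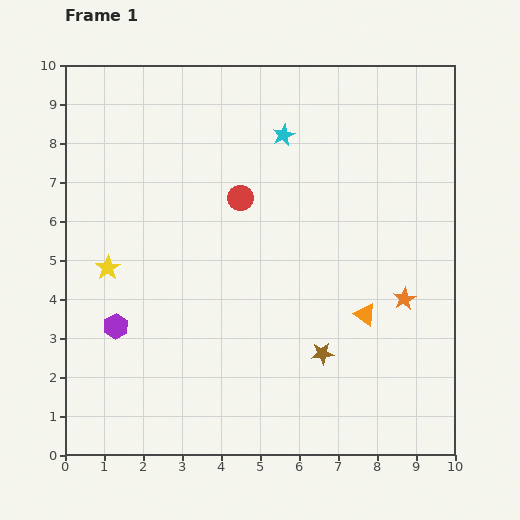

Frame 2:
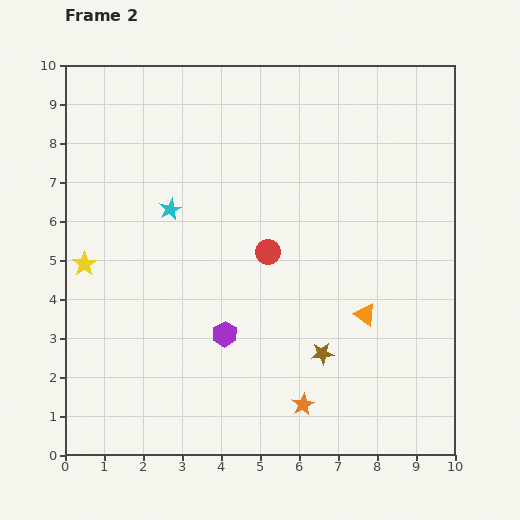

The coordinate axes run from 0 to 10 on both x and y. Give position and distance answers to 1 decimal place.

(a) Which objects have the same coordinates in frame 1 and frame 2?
the brown star, the orange triangle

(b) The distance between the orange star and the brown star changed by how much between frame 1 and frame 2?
-1.1

Distance in frame 1: 2.5. Distance in frame 2: 1.4.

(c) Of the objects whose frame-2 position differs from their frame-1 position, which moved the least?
the yellow star

(moved 0.6)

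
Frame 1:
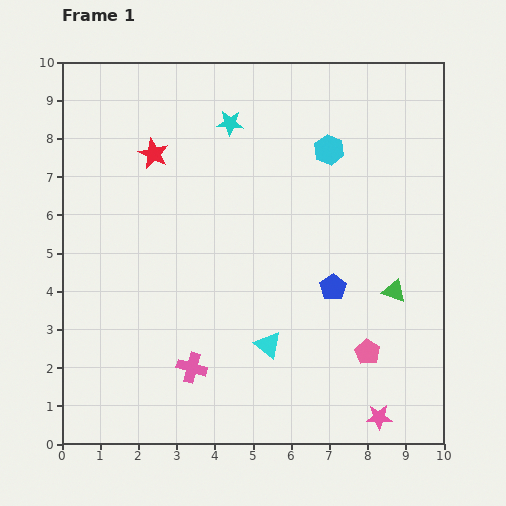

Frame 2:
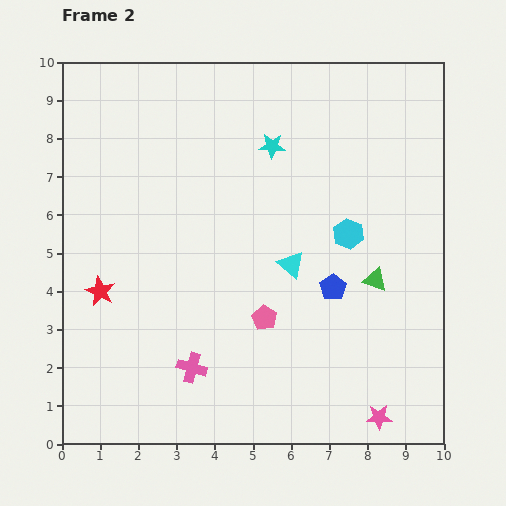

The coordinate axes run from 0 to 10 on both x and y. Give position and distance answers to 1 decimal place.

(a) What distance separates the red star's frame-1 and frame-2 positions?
3.9

The red star moved from (2.4, 7.6) to (1.0, 4.0), a distance of √(1.4² + 3.6²) ≈ 3.9.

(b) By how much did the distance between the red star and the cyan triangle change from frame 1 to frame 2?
-0.8

Distance in frame 1: 5.8. Distance in frame 2: 5.0.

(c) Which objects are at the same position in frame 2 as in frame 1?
the pink star, the blue pentagon, the pink cross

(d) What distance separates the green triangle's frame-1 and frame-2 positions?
0.6

The green triangle moved from (8.7, 4.0) to (8.2, 4.3), a distance of √(0.5² + 0.3²) ≈ 0.6.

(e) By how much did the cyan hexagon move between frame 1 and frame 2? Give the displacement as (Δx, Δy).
(0.5, -2.2)

The cyan hexagon was at (7.0, 7.7) in frame 1 and (7.5, 5.5) in frame 2.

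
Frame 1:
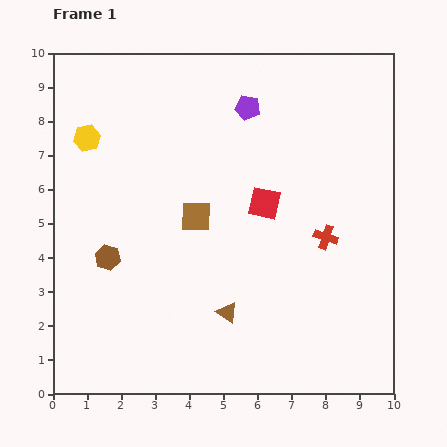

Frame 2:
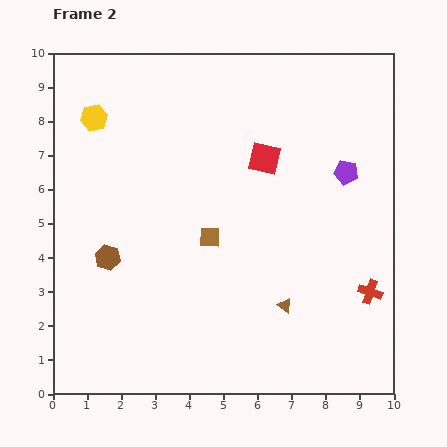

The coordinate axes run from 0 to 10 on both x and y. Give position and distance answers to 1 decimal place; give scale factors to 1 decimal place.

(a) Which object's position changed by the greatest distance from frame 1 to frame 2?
the purple pentagon

(moved 3.5; next 2.1)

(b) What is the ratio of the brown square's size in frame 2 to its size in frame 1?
0.7×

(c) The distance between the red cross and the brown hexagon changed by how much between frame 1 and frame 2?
+1.4

Distance in frame 1: 6.4. Distance in frame 2: 7.8.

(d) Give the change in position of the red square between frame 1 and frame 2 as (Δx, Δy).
(0.0, 1.3)

The red square was at (6.2, 5.6) in frame 1 and (6.2, 6.9) in frame 2.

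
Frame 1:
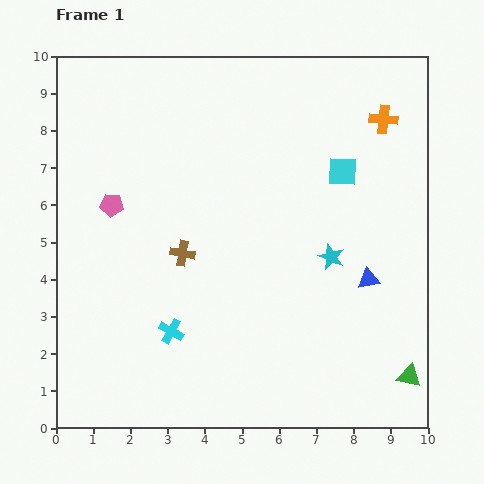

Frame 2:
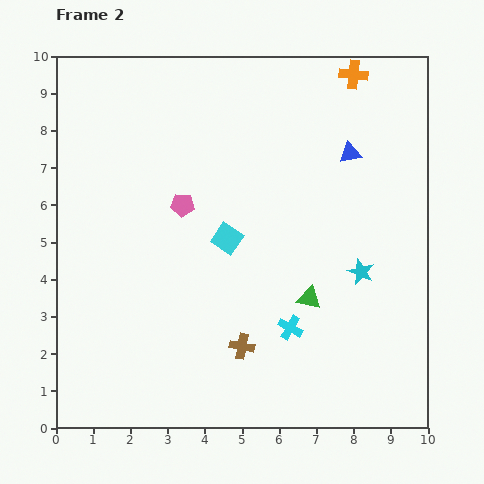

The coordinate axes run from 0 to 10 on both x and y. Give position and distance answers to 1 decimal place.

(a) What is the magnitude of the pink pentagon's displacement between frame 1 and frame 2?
1.9

The pink pentagon moved from (1.5, 6.0) to (3.4, 6.0), a distance of √(1.9² + 0.0²) ≈ 1.9.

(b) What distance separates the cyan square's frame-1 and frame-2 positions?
3.6

The cyan square moved from (7.7, 6.9) to (4.6, 5.1), a distance of √(3.1² + 1.8²) ≈ 3.6.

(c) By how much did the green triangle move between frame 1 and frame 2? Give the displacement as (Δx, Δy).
(-2.7, 2.1)

The green triangle was at (9.5, 1.4) in frame 1 and (6.8, 3.5) in frame 2.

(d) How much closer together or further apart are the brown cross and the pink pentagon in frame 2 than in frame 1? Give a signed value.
+1.8

Distance in frame 1: 2.3. Distance in frame 2: 4.1.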